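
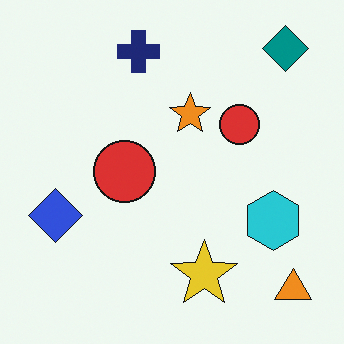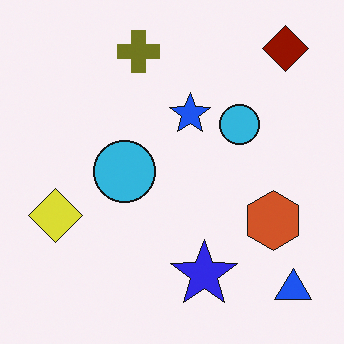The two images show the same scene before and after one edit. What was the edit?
It was hue-shifted by a large amount.

Every shape's color has rotated by the same amount around the hue wheel — a uniform hue shift.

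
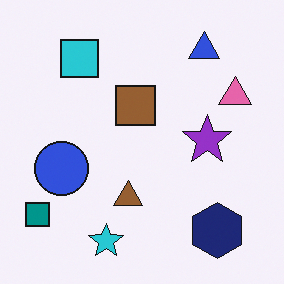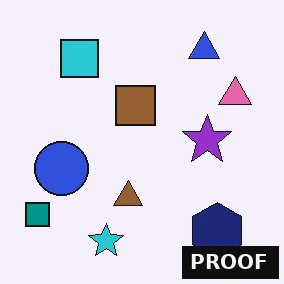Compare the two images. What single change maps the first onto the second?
Watermarked with the text "PROOF" in the lower-right corner.

A dark label reading "PROOF" appears in the lower-right corner.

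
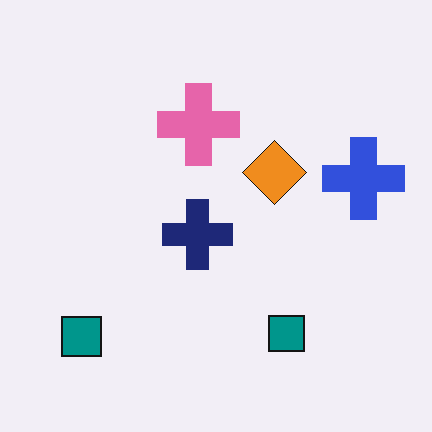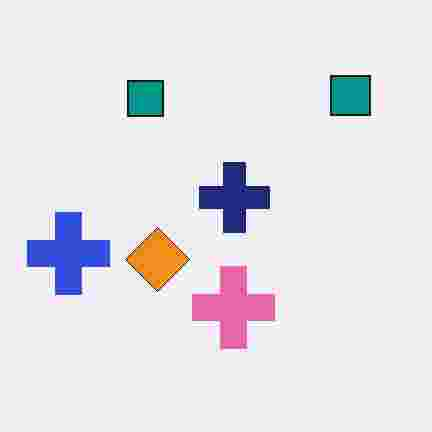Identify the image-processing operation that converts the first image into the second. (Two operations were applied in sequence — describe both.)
The transformation is: rotated 180°, then degraded with heavy JPEG compression.

The blue cross sits in the right of the first image and the left of the second — consistent with a whole-image 180° rotation. Blocky 8×8 compression artifacts appear around shape edges and the flat background shows ringing — characteristic JPEG degradation.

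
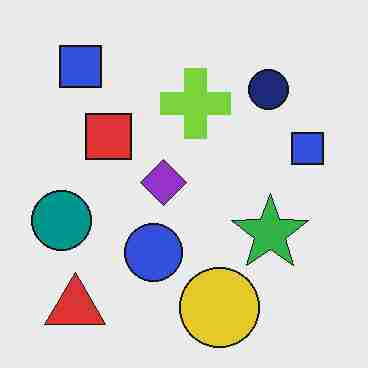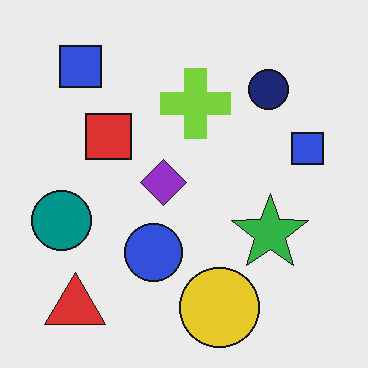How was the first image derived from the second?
The first image is the second heavily JPEG-compressed with obvious blocking artifacts.

Blocky 8×8 compression artifacts appear around shape edges and the flat background shows ringing — characteristic JPEG degradation.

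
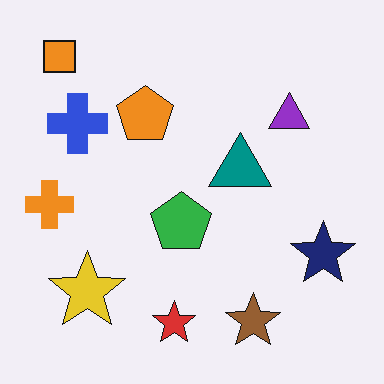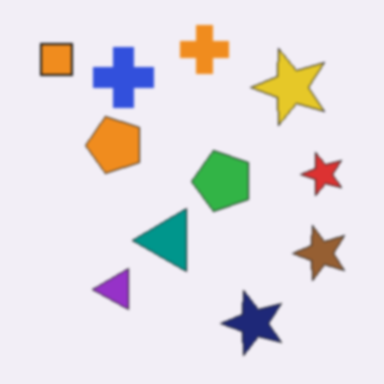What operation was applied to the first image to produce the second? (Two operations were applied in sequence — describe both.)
The second image is the first transposed (reflected across the top-left ↔ bottom-right diagonal), then given a subtle gaussian blur.

Shapes have swapped their row and column positions — what was in the top-right is now in the bottom-left — a diagonal reflection. Shape edges and outlines are uniformly softened across the whole image.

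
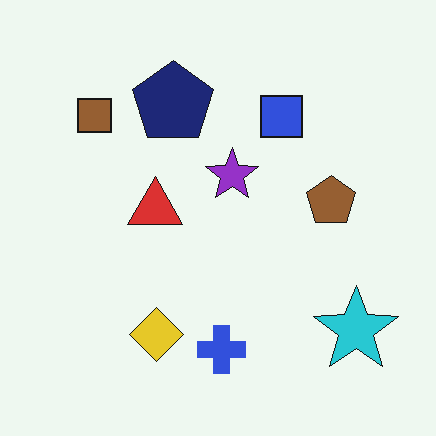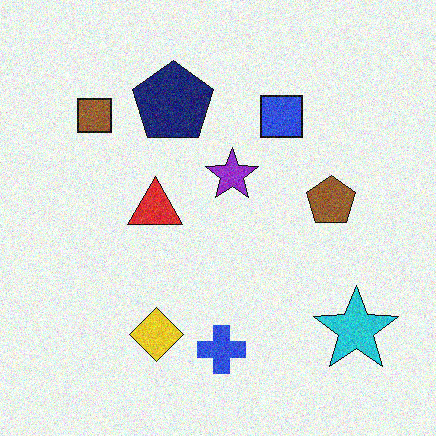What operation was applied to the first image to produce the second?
The second image is the first degraded with moderate additive noise.

Random speckle covers the whole image, including the flat background.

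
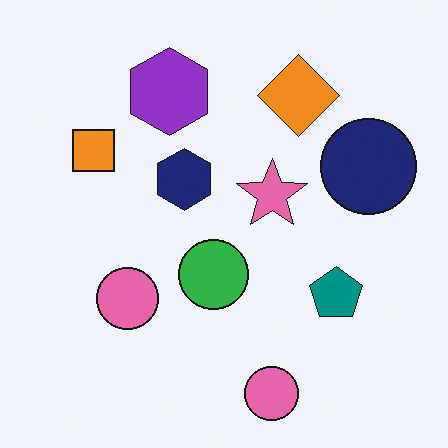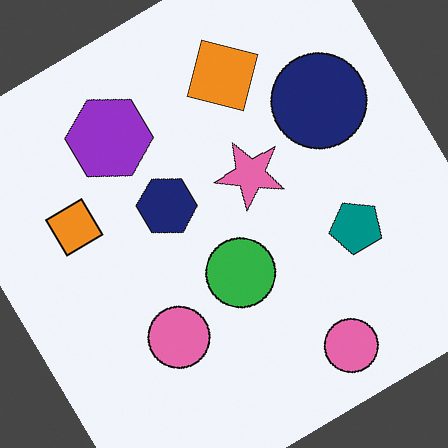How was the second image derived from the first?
Rotated counter-clockwise by a large amount — several tens of degrees.

Every shape is tilted by the same angle and the image corners show triangular fill wedges — a whole-image rotation by a non-right angle.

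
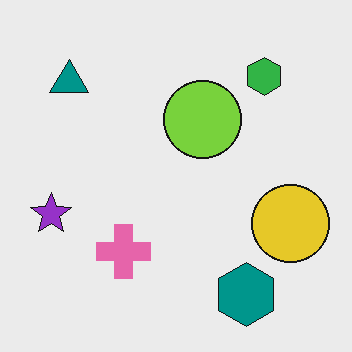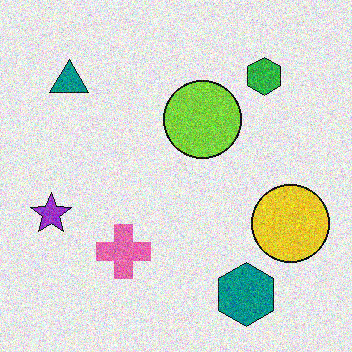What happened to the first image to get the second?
The transformation is: degraded with visible gaussian noise.

Random speckle covers the whole image, including the flat background.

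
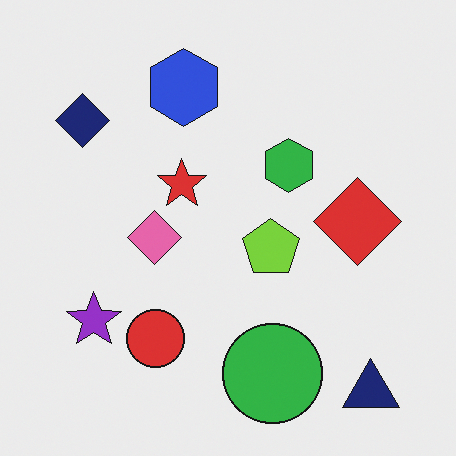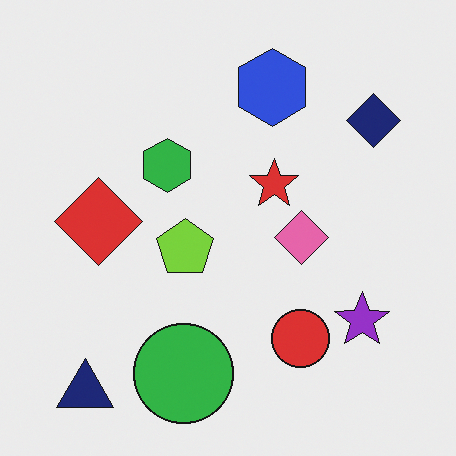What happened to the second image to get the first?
The image was flipped horizontally (left ↔ right).

The navy diamond is in the top-right of the second image and the top-left of the first — shapes on opposite sides of the vertical midline have swapped in a mirror flip.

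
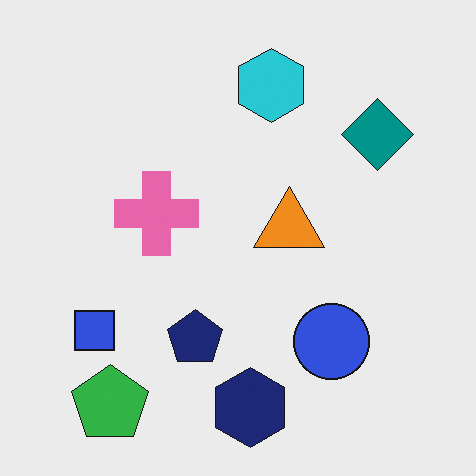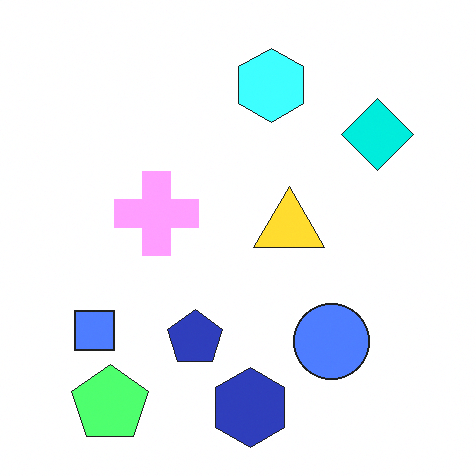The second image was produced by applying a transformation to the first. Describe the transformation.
This is the original image noticeably brightened.

Every pixel — background and shapes alike — is uniformly brightened.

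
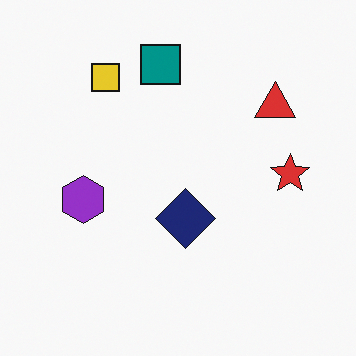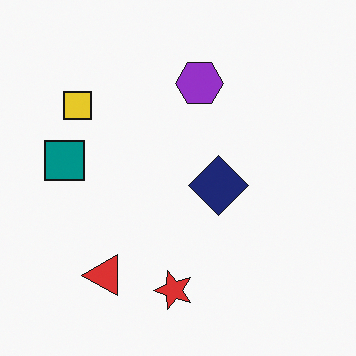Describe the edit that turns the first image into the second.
This is the original image transposed (reflected across the top-left ↔ bottom-right diagonal).

Shapes have swapped their row and column positions — what was in the top-right is now in the bottom-left — a diagonal reflection.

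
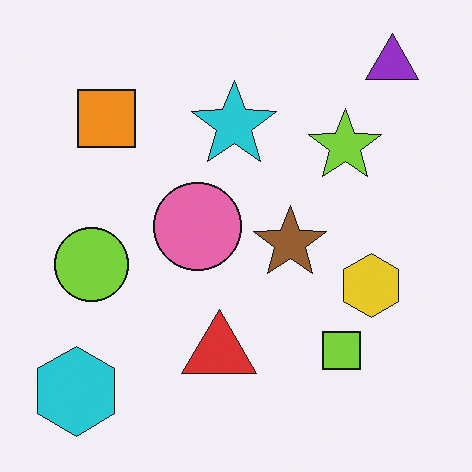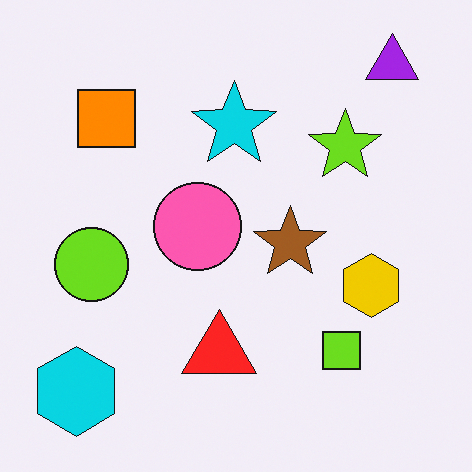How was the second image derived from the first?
The transformation is: slightly oversaturated.

All colors are more vivid — a global saturation change.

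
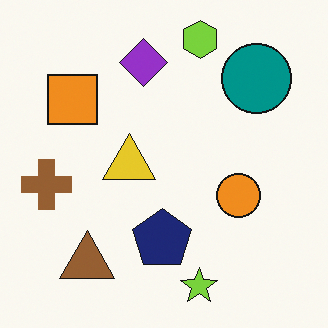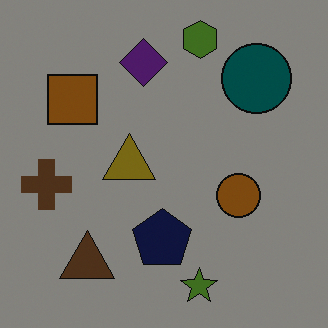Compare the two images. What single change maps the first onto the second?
The transformation is: substantially darkened.

Every pixel — background and shapes alike — is uniformly darkened.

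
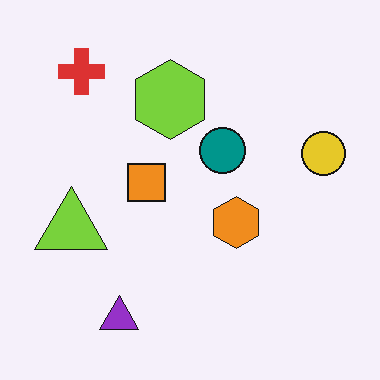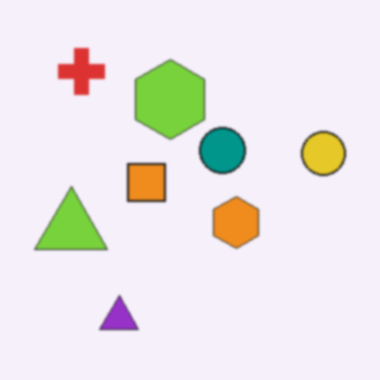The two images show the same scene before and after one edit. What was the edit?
The second image is the first slightly softened.

Shape edges and outlines are uniformly softened across the whole image.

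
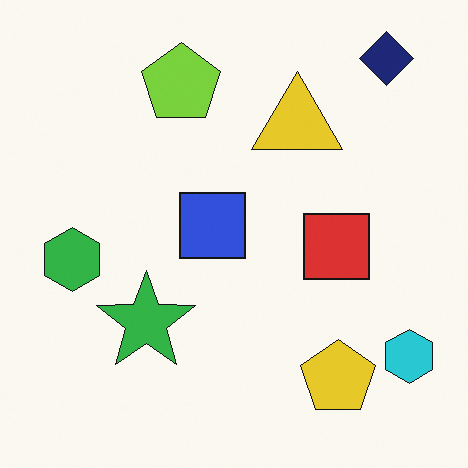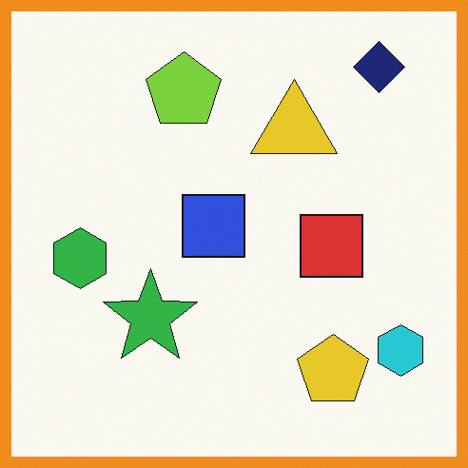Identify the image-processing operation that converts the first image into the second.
The image was framed with a orange border.

A solid orange frame runs around the edge of the second image, with the content slightly shrunk inside it.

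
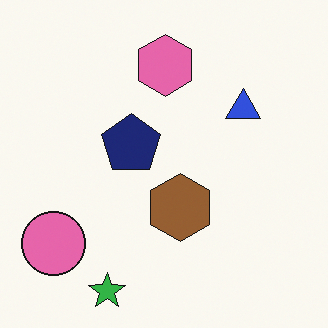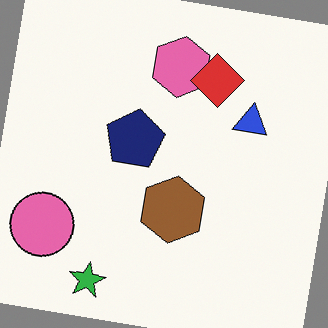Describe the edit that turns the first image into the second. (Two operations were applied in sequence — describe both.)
This is the original image rotated clockwise by a small amount, then overlaid with an additional red diamond.

Every shape is tilted by the same angle and the image corners show triangular fill wedges — a whole-image rotation by a non-right angle. A red diamond appears in the second image that is absent from the first.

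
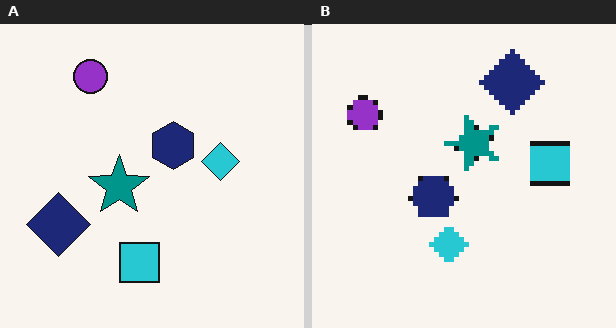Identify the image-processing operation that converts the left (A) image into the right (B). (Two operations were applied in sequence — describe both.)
It was lightly pixelated (a mild mosaic effect), then transposed (reflected across the top-left ↔ bottom-right diagonal).

Shapes are reduced to large square blocks; fine edges and outlines are lost — a downscale-then-upscale (mosaic) effect. Shapes have swapped their row and column positions — what was in the top-right is now in the bottom-left — a diagonal reflection.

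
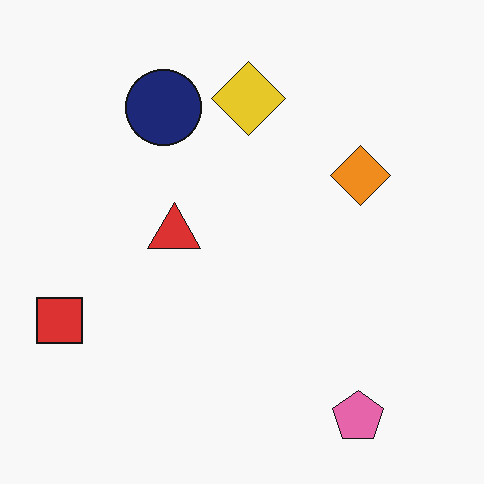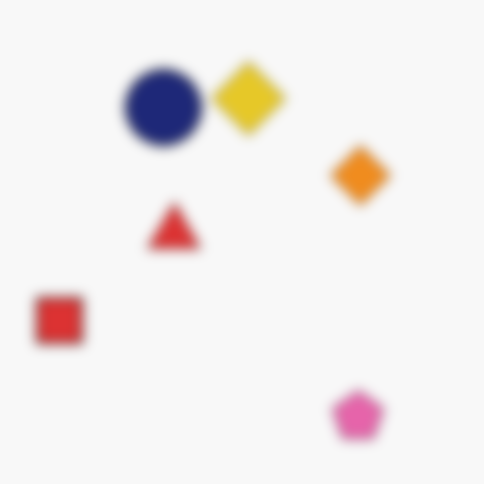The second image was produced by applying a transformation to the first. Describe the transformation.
The second image is the first heavily blurred.

Shape edges and outlines are uniformly softened across the whole image.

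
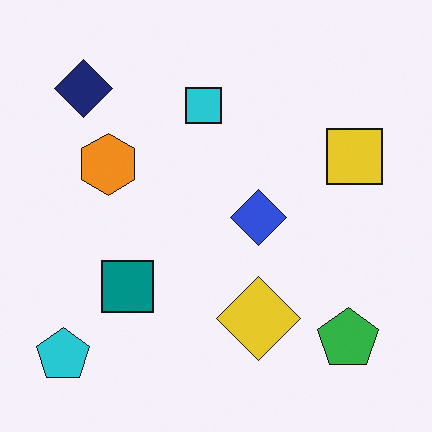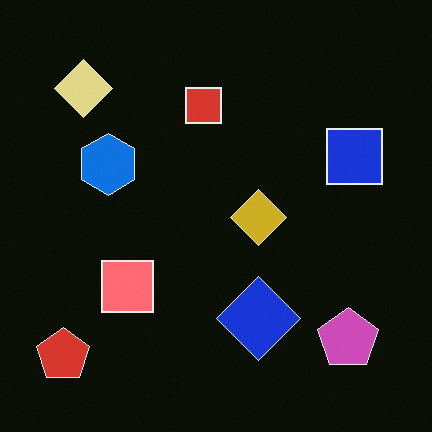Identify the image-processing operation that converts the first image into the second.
The second image is the first color-inverted (negative).

The light background has become dark and every shape's color is its complement — a photographic negative.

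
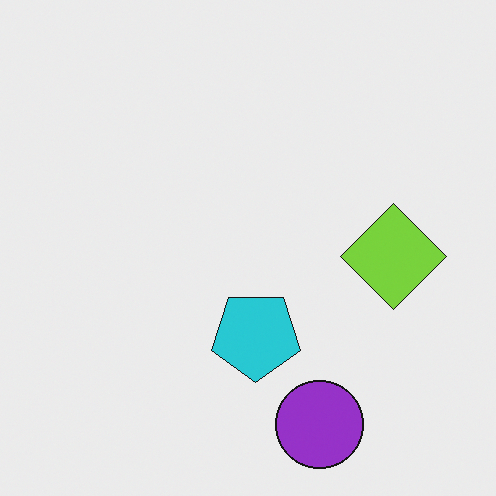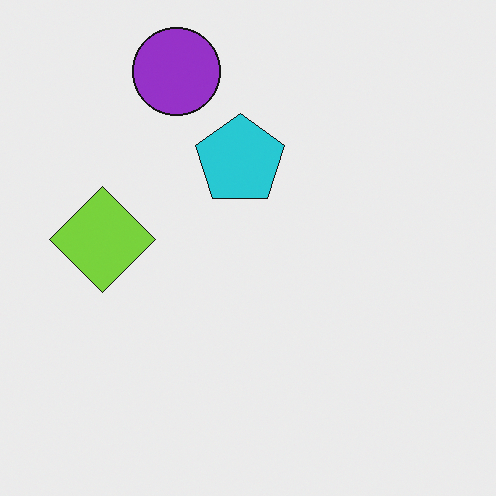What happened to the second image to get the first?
The image was rotated 180°.

The purple circle sits in the top of the second image and the bottom of the first — consistent with a whole-image 180° rotation.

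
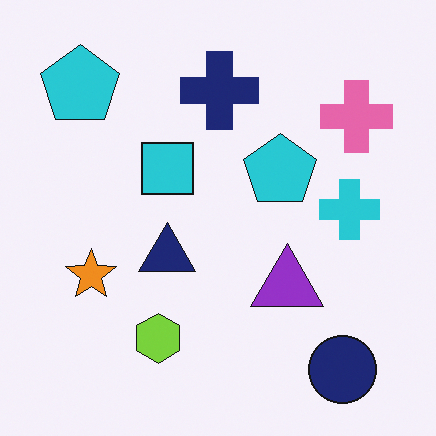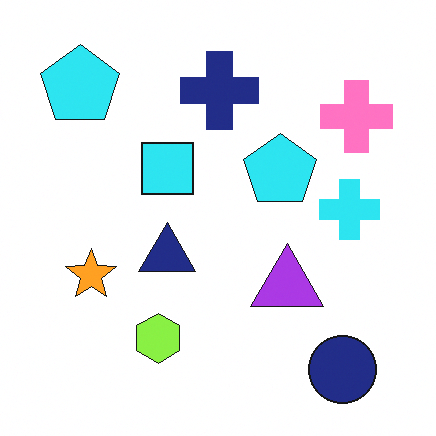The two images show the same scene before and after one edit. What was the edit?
The second image is the first brightened a little.

Every pixel — background and shapes alike — is uniformly brightened.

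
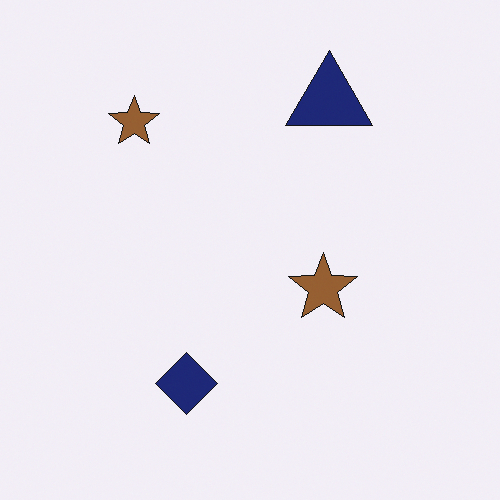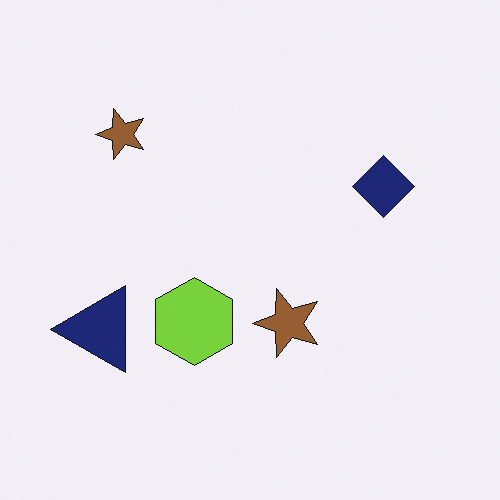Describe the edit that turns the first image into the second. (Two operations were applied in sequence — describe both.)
It was transposed (reflected across the top-left ↔ bottom-right diagonal), then overlaid with an additional lime hexagon.

Shapes have swapped their row and column positions — what was in the top-right is now in the bottom-left — a diagonal reflection. A lime hexagon appears in the second image that is absent from the first.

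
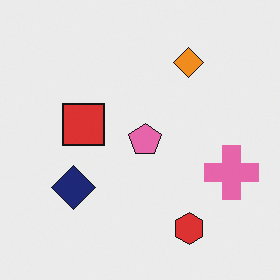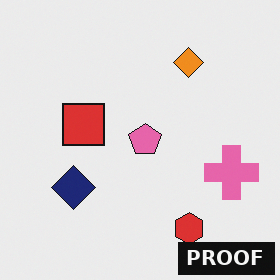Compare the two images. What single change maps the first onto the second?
The transformation is: watermarked with the text "PROOF" in the lower-right corner.

A dark label reading "PROOF" appears in the lower-right corner.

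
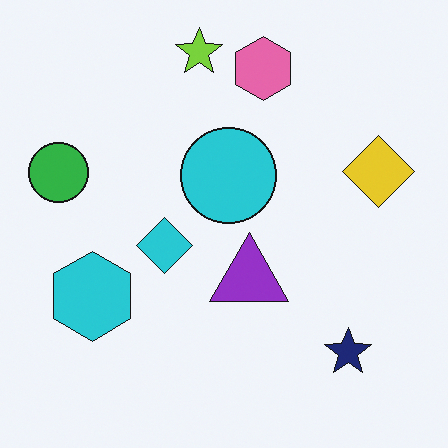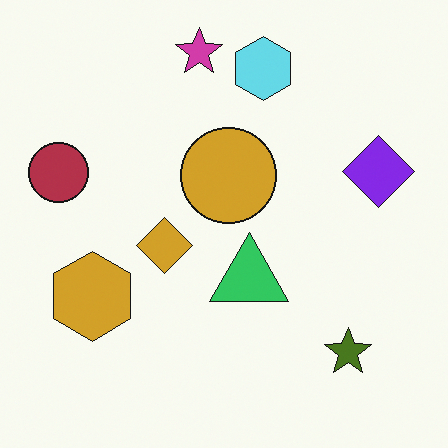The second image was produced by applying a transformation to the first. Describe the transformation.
The image was hue-shifted through roughly half the color wheel.

Every shape's color has rotated by the same amount around the hue wheel — a uniform hue shift.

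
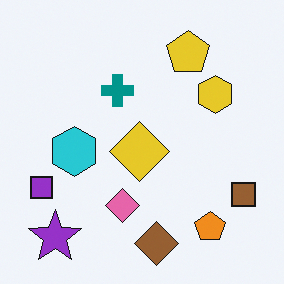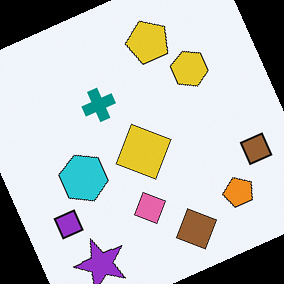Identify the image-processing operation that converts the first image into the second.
The image was rotated counter-clockwise by a moderate amount.

Every shape is tilted by the same angle and the image corners show triangular fill wedges — a whole-image rotation by a non-right angle.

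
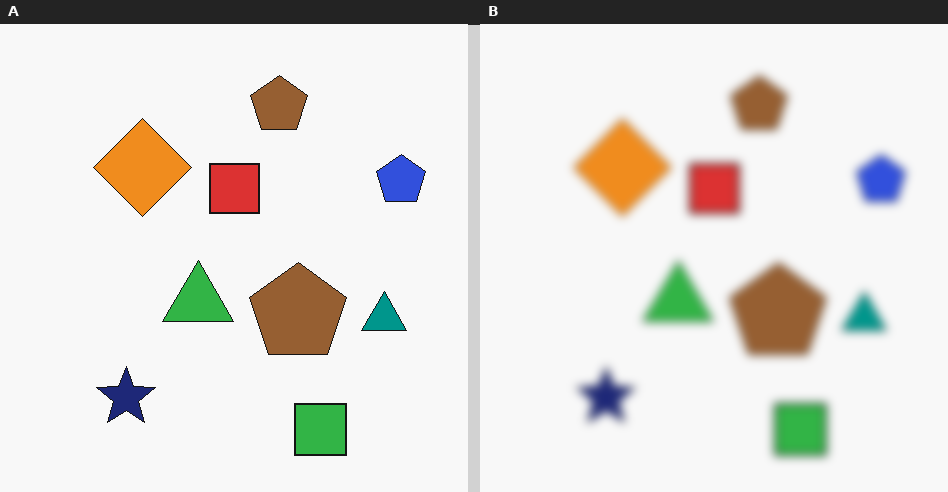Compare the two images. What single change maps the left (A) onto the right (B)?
The right (B) image is the left (A) noticeably gaussian-blurred.

Shape edges and outlines are uniformly softened across the whole image.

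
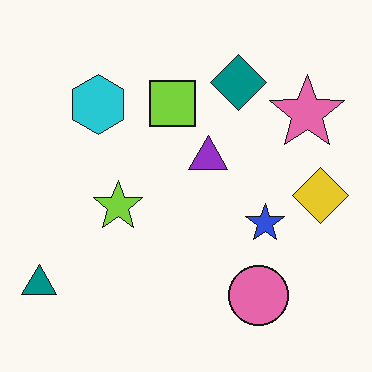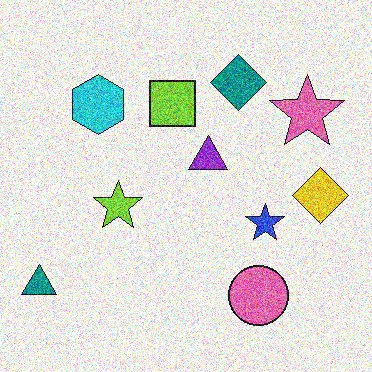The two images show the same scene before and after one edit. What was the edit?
This is the original image degraded with heavy additive noise.

Random speckle covers the whole image, including the flat background.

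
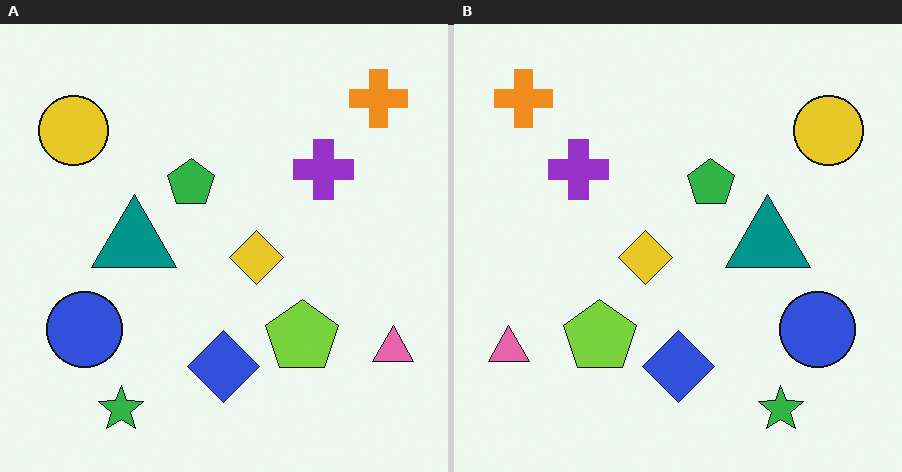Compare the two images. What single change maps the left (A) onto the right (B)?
Flipped horizontally (left ↔ right).

The pink triangle is in the bottom-right of the left (A) image and the bottom-left of the right (B) — shapes on opposite sides of the vertical midline have swapped in a mirror flip.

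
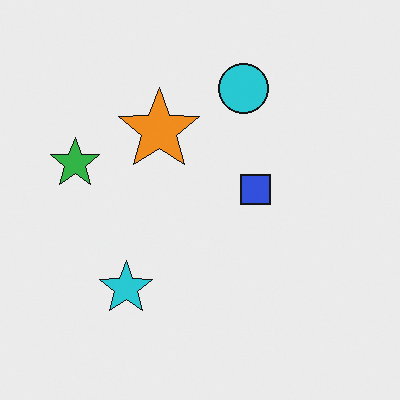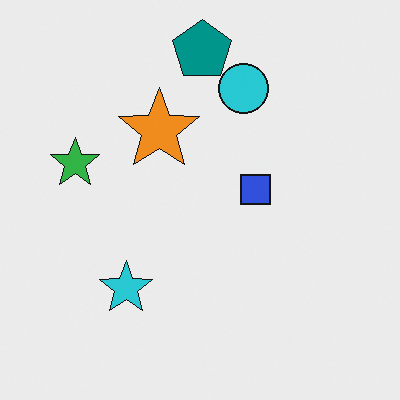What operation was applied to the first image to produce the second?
Overlaid with an additional teal pentagon.

A teal pentagon appears in the second image that is absent from the first.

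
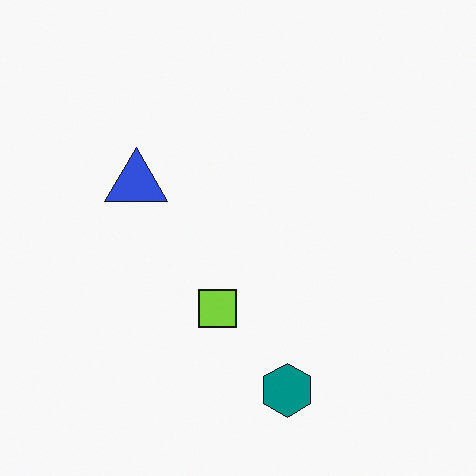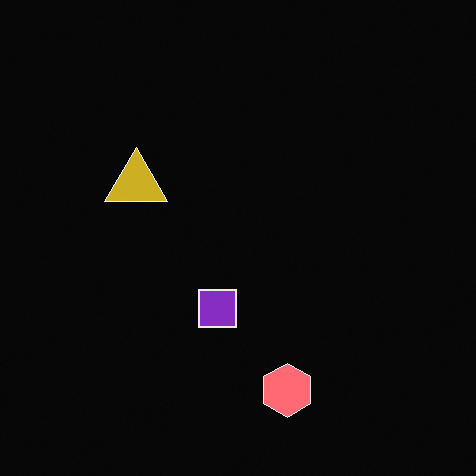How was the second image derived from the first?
The image was color-inverted (negative).

The light background has become dark and every shape's color is its complement — a photographic negative.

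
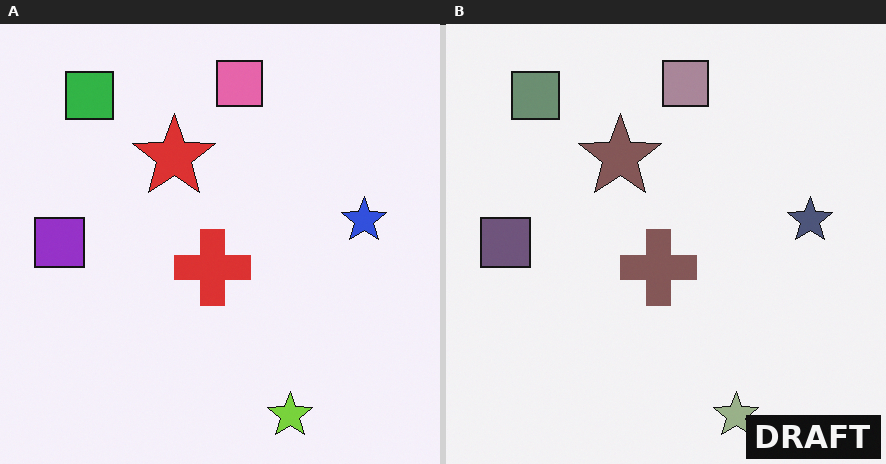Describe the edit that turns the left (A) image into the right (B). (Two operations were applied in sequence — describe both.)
The right (B) image is the left (A) made much more muted (saturation change), then watermarked with the text "DRAFT" in the lower-right corner.

All colors are more muted and greyish — a global saturation change. A dark label reading "DRAFT" appears in the lower-right corner.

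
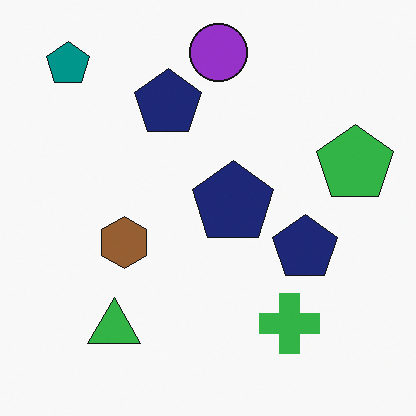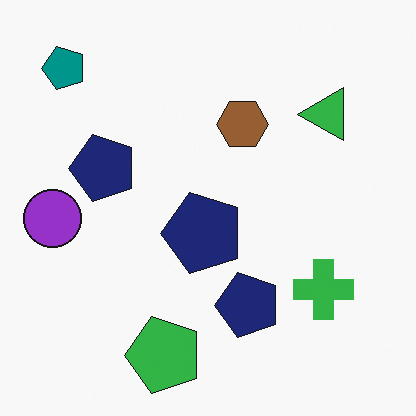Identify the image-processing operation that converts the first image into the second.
The image was transposed (reflected across the top-left ↔ bottom-right diagonal).

Shapes have swapped their row and column positions — what was in the top-right is now in the bottom-left — a diagonal reflection.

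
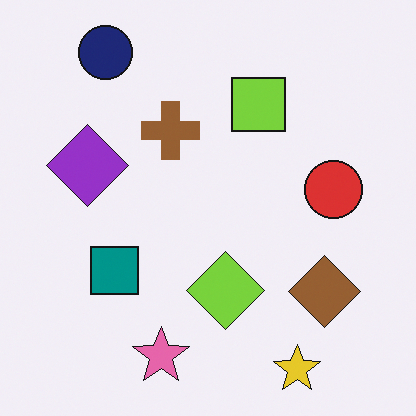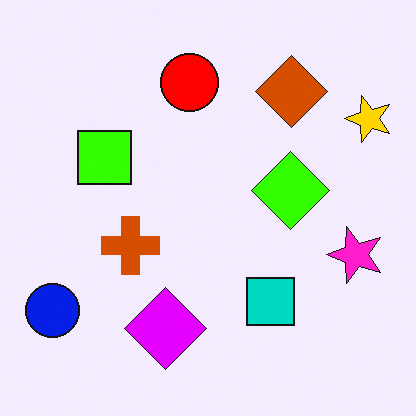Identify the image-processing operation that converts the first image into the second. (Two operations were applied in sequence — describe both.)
This is the original image rotated 90° counter-clockwise, then made much more vivid (saturation change).

The navy circle sits in the top-left of the first image and the bottom-left of the second — consistent with a whole-image 90° counter-clockwise rotation. All colors are more vivid — a global saturation change.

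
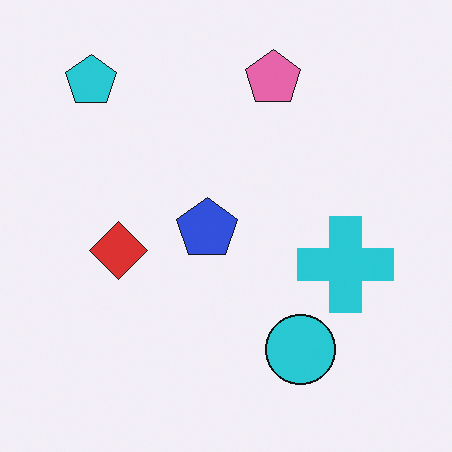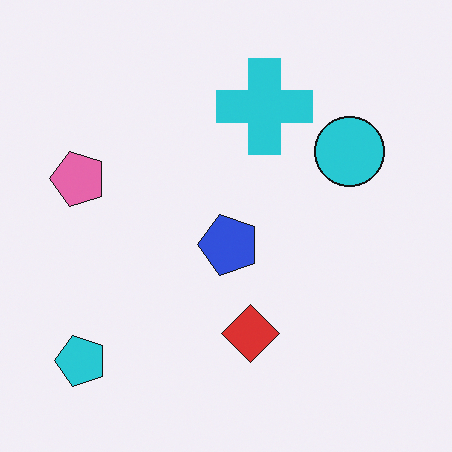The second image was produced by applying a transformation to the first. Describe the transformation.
The image was rotated 90° counter-clockwise.

The cyan pentagon sits in the top-left of the first image and the bottom-left of the second — consistent with a whole-image 90° counter-clockwise rotation.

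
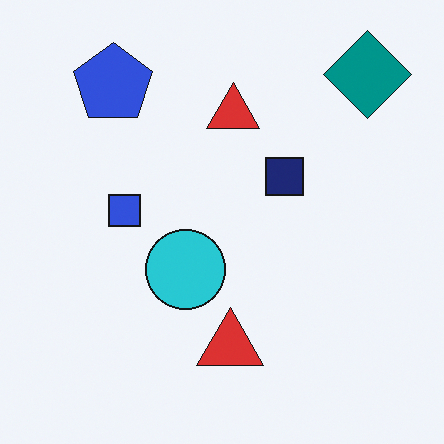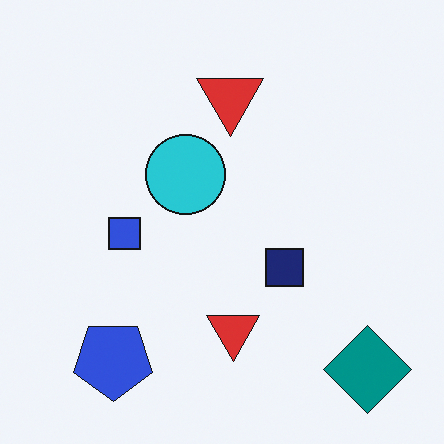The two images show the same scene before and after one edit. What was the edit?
This is the original image flipped vertically (top ↔ bottom).

The teal diamond is in the top-right of the first image and the bottom-right of the second — shapes on opposite sides of the horizontal midline have swapped in a mirror flip.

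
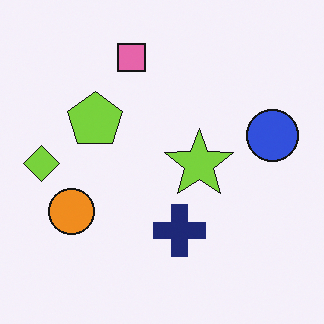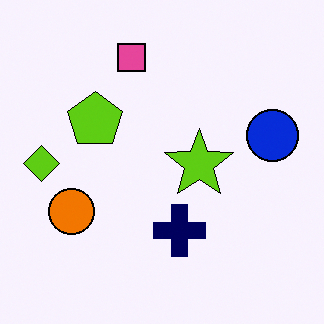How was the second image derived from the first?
It was given slightly increased contrast.

Tones are pushed away from mid-grey across the whole image — a global contrast change.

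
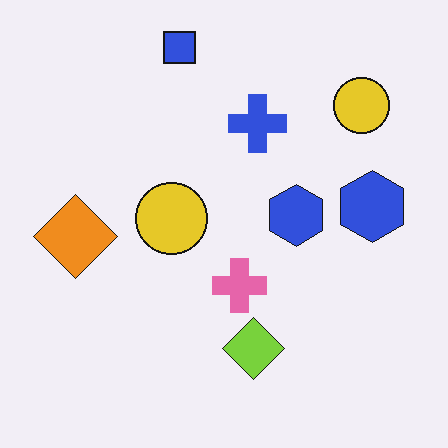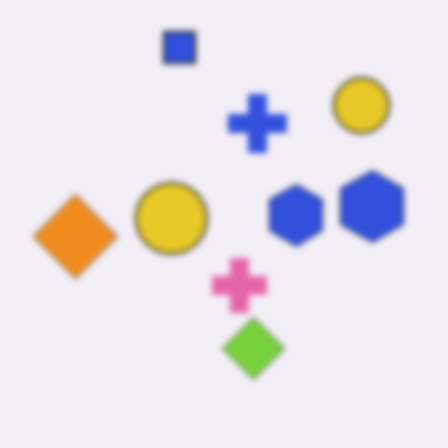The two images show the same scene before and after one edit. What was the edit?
The transformation is: moderately blurred.

Shape edges and outlines are uniformly softened across the whole image.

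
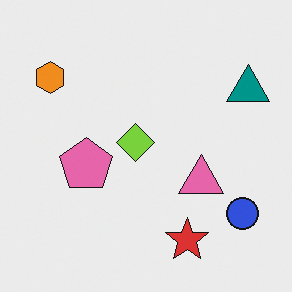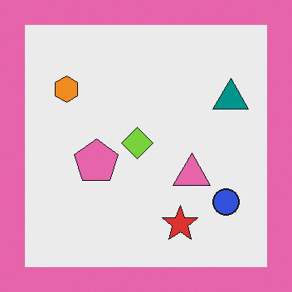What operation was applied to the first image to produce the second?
It was framed with a pink border.

A solid pink frame runs around the edge of the second image, with the content slightly shrunk inside it.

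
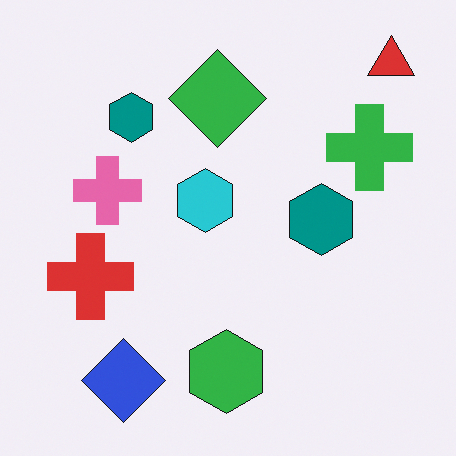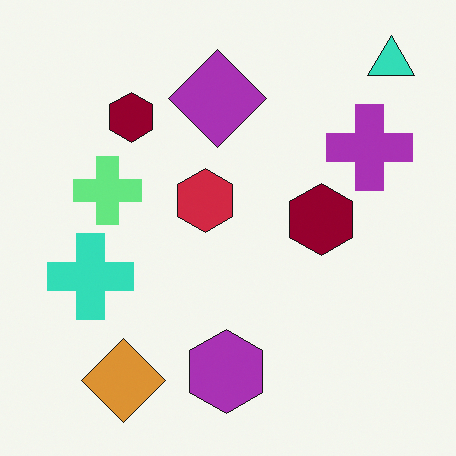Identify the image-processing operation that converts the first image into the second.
It was hue-shifted by a large amount.

Every shape's color has rotated by the same amount around the hue wheel — a uniform hue shift.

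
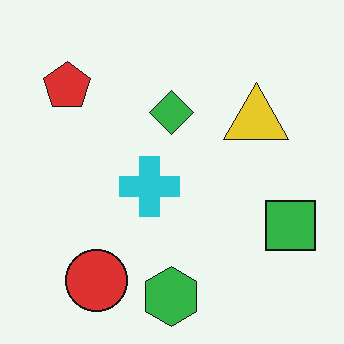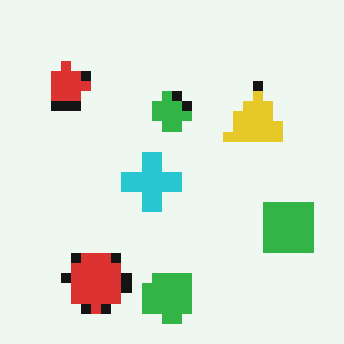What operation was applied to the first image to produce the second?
It was heavily pixelated into large blocks.

Shapes are reduced to large square blocks; fine edges and outlines are lost — a downscale-then-upscale (mosaic) effect.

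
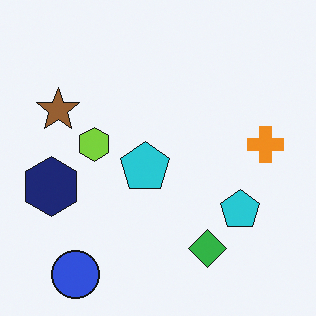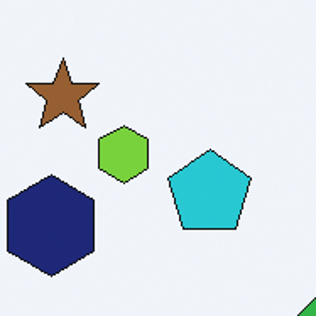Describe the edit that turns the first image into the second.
The transformation is: cropped to a noticeably smaller region and rescaled.

The visible shapes are larger and the field of view is narrower; shapes near the original edges may be partly or wholly outside the frame — a crop-and-rescale.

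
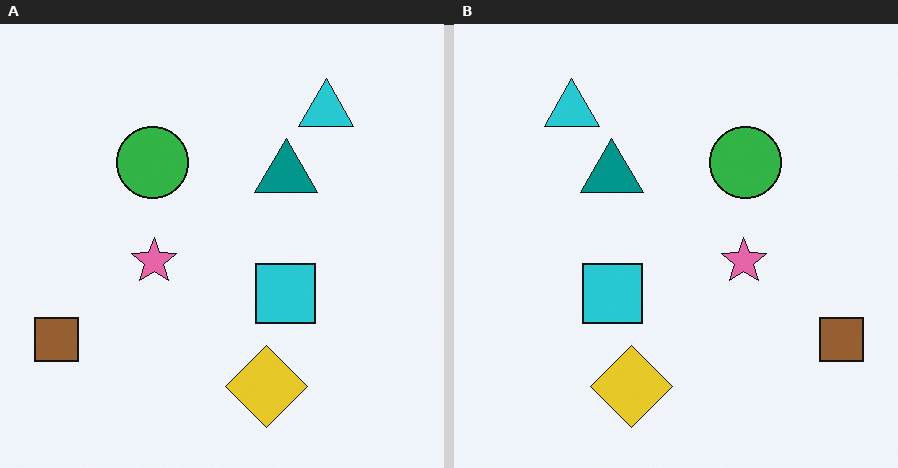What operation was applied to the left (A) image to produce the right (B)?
The image was flipped horizontally (left ↔ right).

The brown square is in the bottom-left of the left (A) image and the bottom-right of the right (B) — shapes on opposite sides of the vertical midline have swapped in a mirror flip.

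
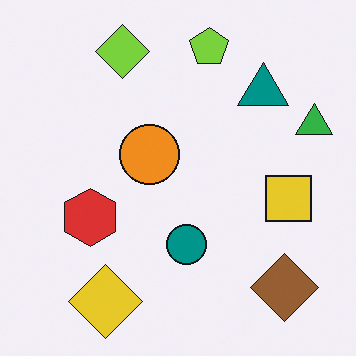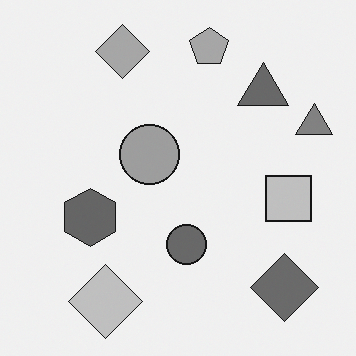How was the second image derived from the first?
This is the original image converted to grayscale.

All color is removed — every shape is now a shade of grey.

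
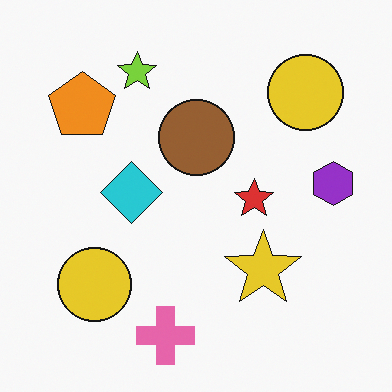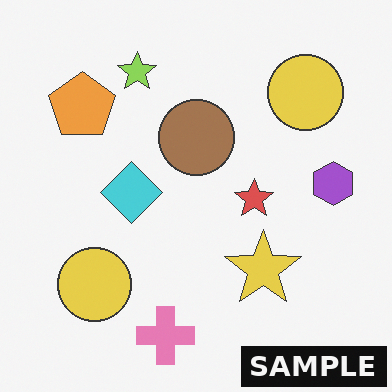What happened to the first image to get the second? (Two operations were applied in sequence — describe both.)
This is the original image given slightly reduced contrast, then watermarked with the text "SAMPLE" in the lower-right corner.

Tones are pushed toward mid-grey across the whole image — a global contrast change. A dark label reading "SAMPLE" appears in the lower-right corner.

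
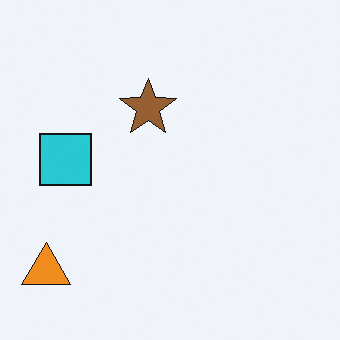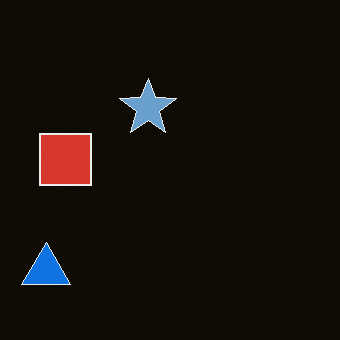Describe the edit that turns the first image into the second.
The transformation is: color-inverted (negative).

The light background has become dark and every shape's color is its complement — a photographic negative.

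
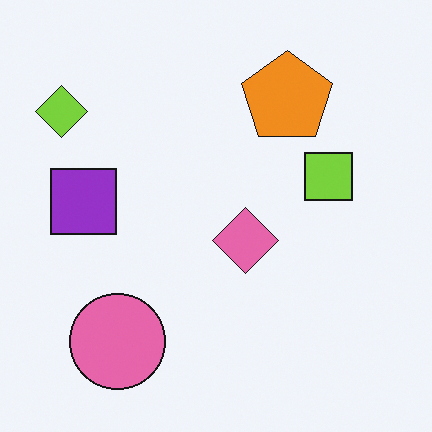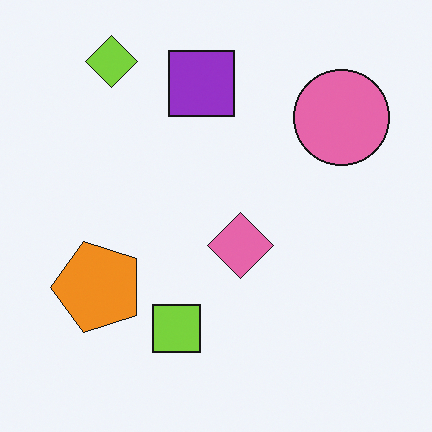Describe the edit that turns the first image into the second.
The image was transposed (reflected across the top-left ↔ bottom-right diagonal).

Shapes have swapped their row and column positions — what was in the top-right is now in the bottom-left — a diagonal reflection.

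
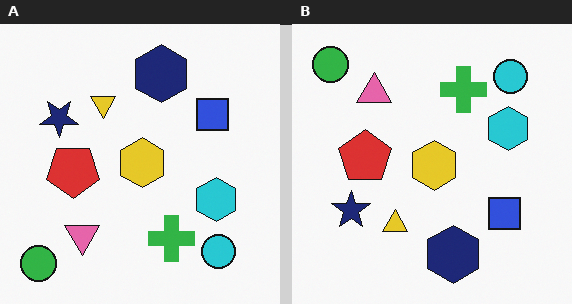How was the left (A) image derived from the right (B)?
It was flipped vertically (top ↔ bottom).

The green circle is in the top-left of the right (B) image and the bottom-left of the left (A) — shapes on opposite sides of the horizontal midline have swapped in a mirror flip.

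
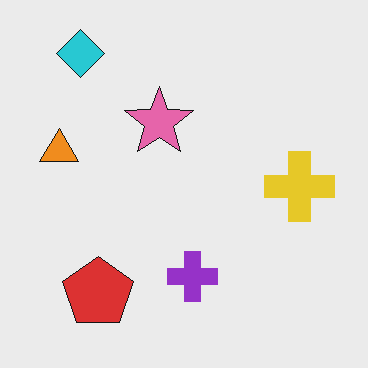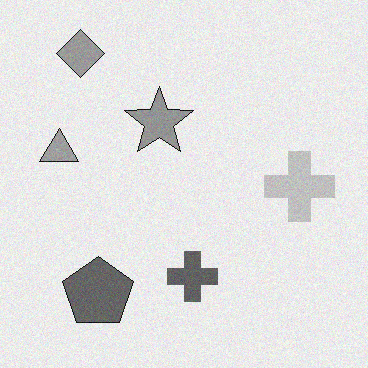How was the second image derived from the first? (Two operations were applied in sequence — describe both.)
The image was converted to grayscale, then degraded with subtle gaussian noise.

All color is removed — every shape is now a shade of grey. Random speckle covers the whole image, including the flat background.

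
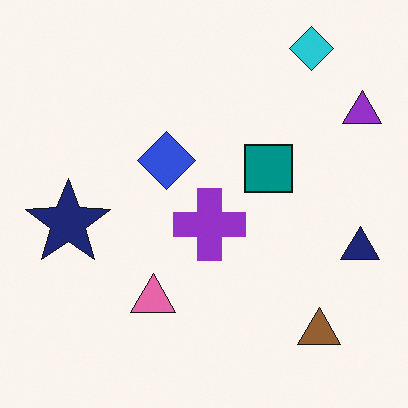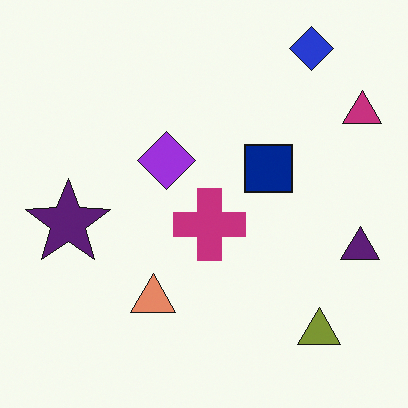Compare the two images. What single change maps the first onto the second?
The second image is the first hue-shifted slightly.

Every shape's color has rotated by the same amount around the hue wheel — a uniform hue shift.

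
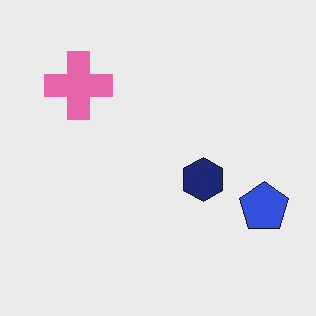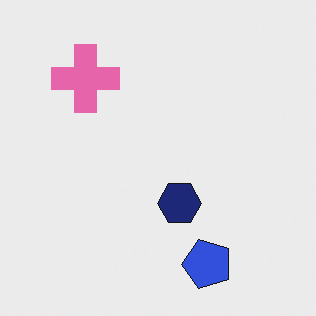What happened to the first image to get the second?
The transformation is: transposed (reflected across the top-left ↔ bottom-right diagonal).

Shapes have swapped their row and column positions — what was in the top-right is now in the bottom-left — a diagonal reflection.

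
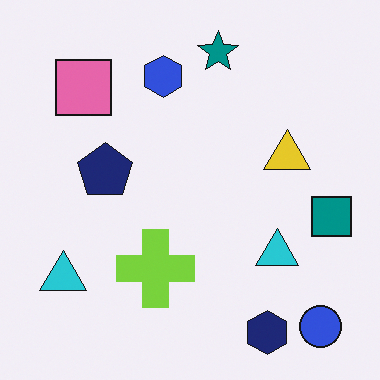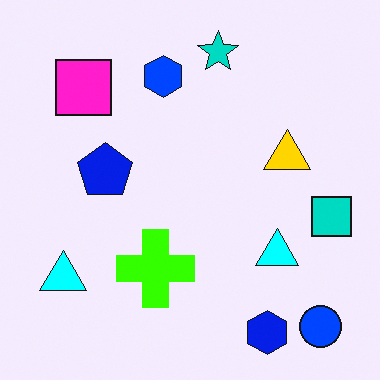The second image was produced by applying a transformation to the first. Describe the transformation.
Made much more vivid (saturation change).

All colors are more vivid — a global saturation change.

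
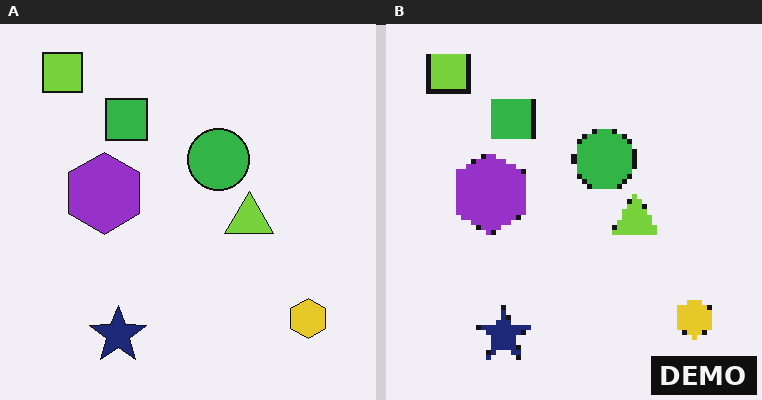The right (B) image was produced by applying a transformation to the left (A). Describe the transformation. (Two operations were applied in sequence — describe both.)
This is the original image mildly pixelated, then watermarked with the text "DEMO" in the lower-right corner.

Shapes are reduced to large square blocks; fine edges and outlines are lost — a downscale-then-upscale (mosaic) effect. A dark label reading "DEMO" appears in the lower-right corner.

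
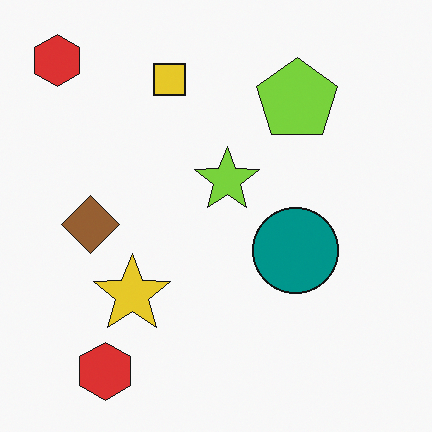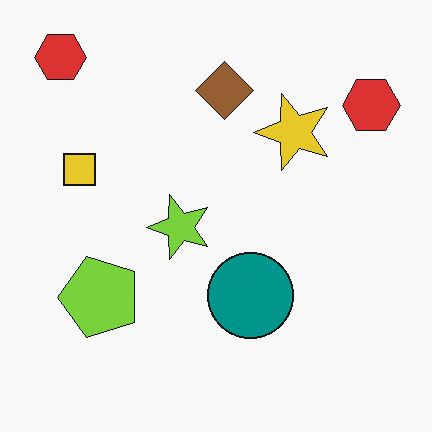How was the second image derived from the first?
The transformation is: transposed (reflected across the top-left ↔ bottom-right diagonal).

Shapes have swapped their row and column positions — what was in the top-right is now in the bottom-left — a diagonal reflection.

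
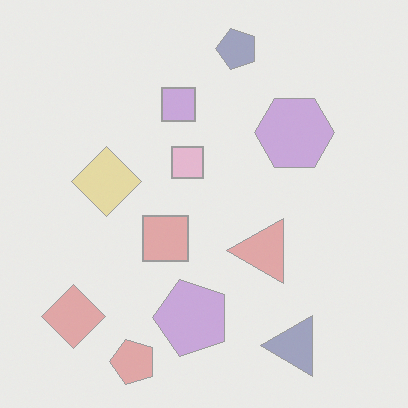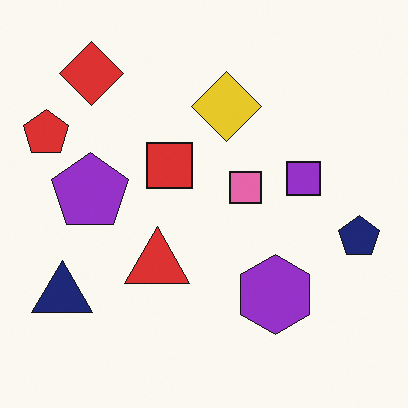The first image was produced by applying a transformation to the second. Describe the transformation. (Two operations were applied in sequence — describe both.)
The first image is the second given much lower contrast, then rotated 90° counter-clockwise.

Tones are pushed toward mid-grey across the whole image — a global contrast change. The red pentagon sits in the top-left of the second image and the bottom-left of the first — consistent with a whole-image 90° counter-clockwise rotation.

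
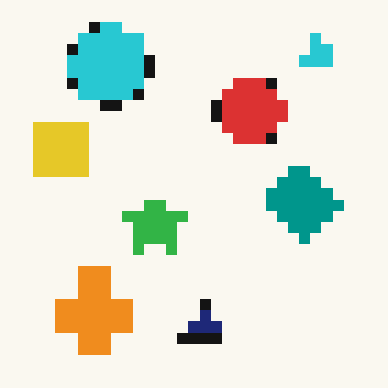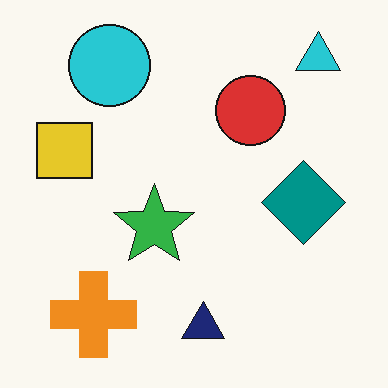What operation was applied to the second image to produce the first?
The first image is the second heavily pixelated into large blocks.

Shapes are reduced to large square blocks; fine edges and outlines are lost — a downscale-then-upscale (mosaic) effect.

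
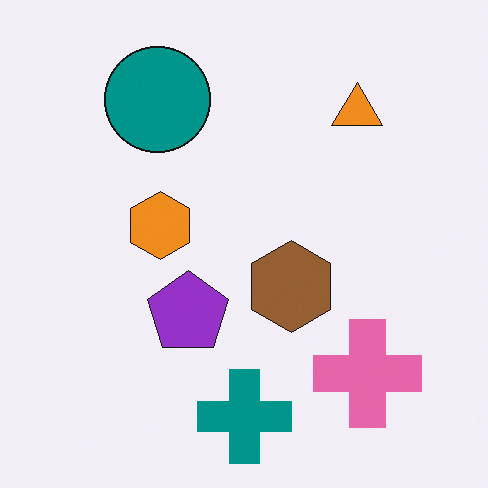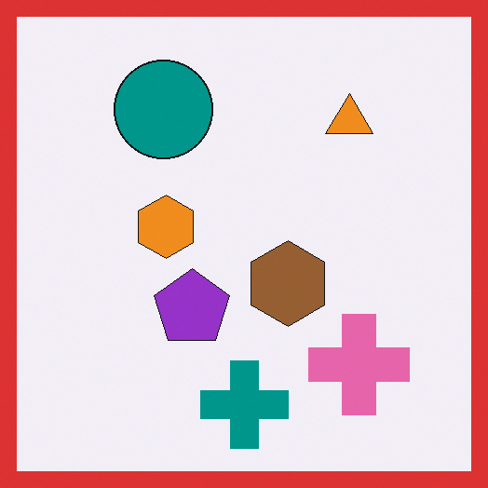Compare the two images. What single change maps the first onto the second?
The transformation is: framed with a red border.

A solid red frame runs around the edge of the second image, with the content slightly shrunk inside it.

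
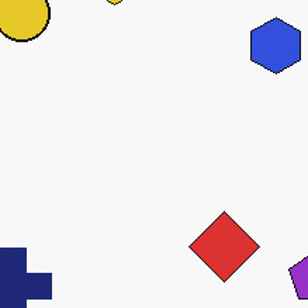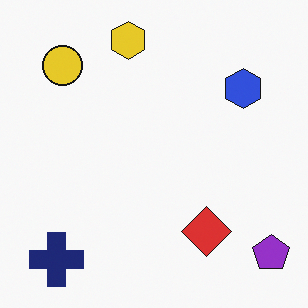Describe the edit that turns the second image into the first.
Cropped slightly and scaled back up.

The visible shapes are larger and the field of view is narrower; shapes near the original edges may be partly or wholly outside the frame — a crop-and-rescale.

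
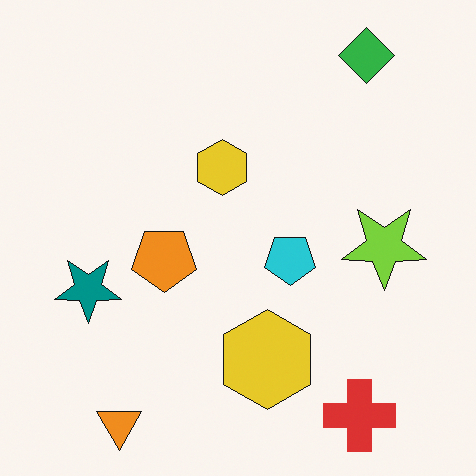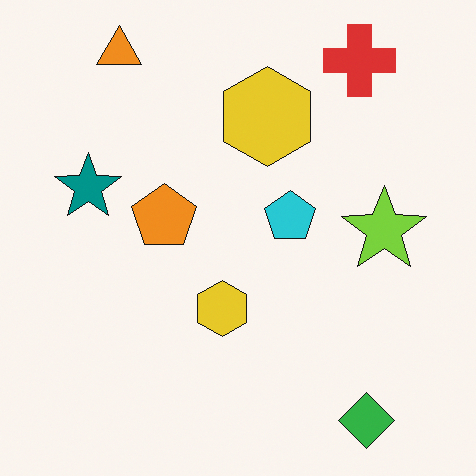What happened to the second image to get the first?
It was flipped vertically (top ↔ bottom).

The orange triangle is in the top-left of the second image and the bottom-left of the first — shapes on opposite sides of the horizontal midline have swapped in a mirror flip.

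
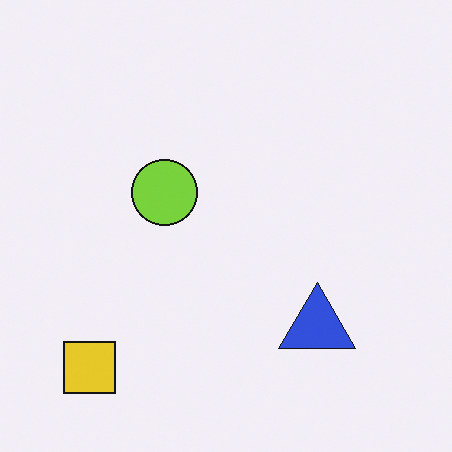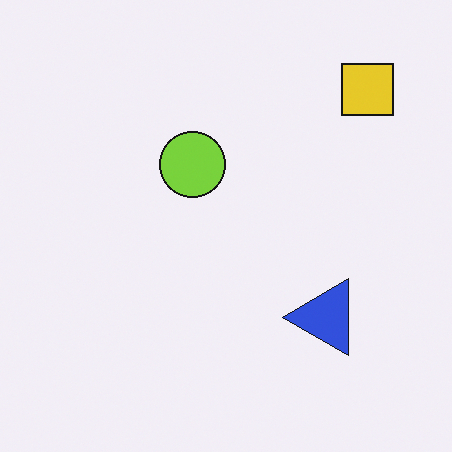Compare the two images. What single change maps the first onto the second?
The second image is the first transposed (reflected across the top-left ↔ bottom-right diagonal).

Shapes have swapped their row and column positions — what was in the top-right is now in the bottom-left — a diagonal reflection.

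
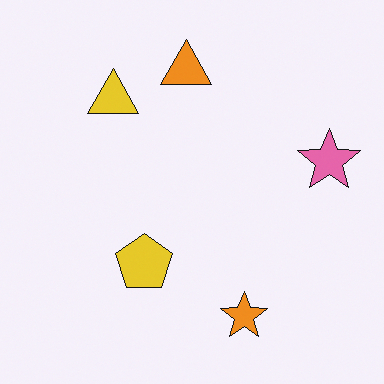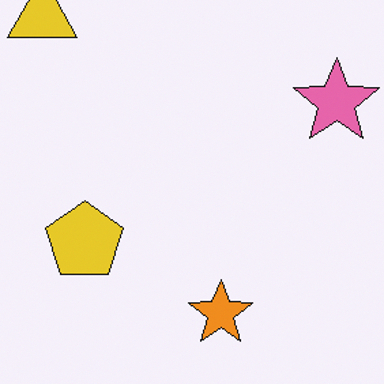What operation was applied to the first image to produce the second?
It was cropped slightly and scaled back up.

The visible shapes are larger and the field of view is narrower; shapes near the original edges may be partly or wholly outside the frame — a crop-and-rescale.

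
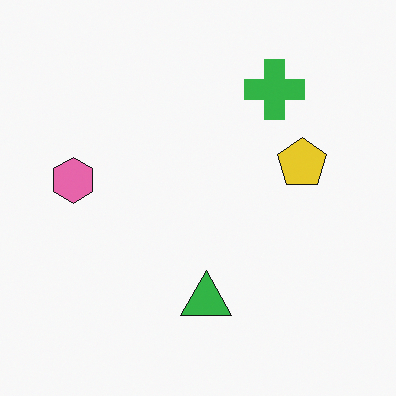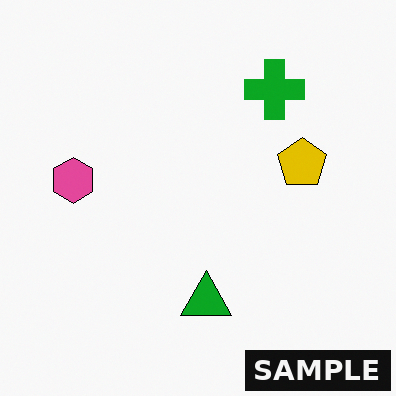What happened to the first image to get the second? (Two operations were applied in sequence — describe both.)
It was given slightly increased contrast, then watermarked with the text "SAMPLE" in the lower-right corner.

Tones are pushed away from mid-grey across the whole image — a global contrast change. A dark label reading "SAMPLE" appears in the lower-right corner.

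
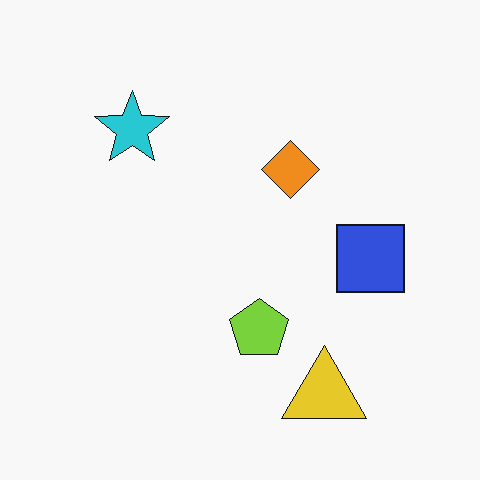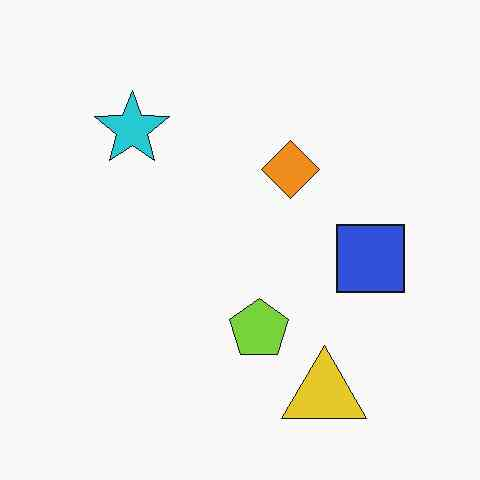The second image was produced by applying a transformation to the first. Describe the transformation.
The transformation is: JPEG-compressed with visible artifacts.

Blocky 8×8 compression artifacts appear around shape edges and the flat background shows ringing — characteristic JPEG degradation.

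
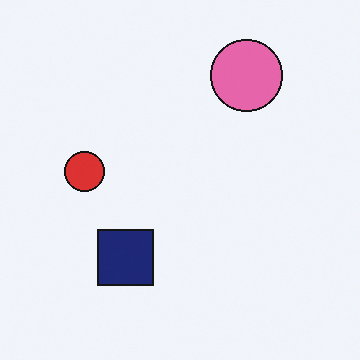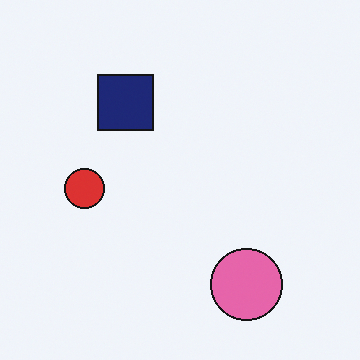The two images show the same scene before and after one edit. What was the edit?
Flipped vertically (top ↔ bottom).

The pink circle is in the top-right of the first image and the bottom-right of the second — shapes on opposite sides of the horizontal midline have swapped in a mirror flip.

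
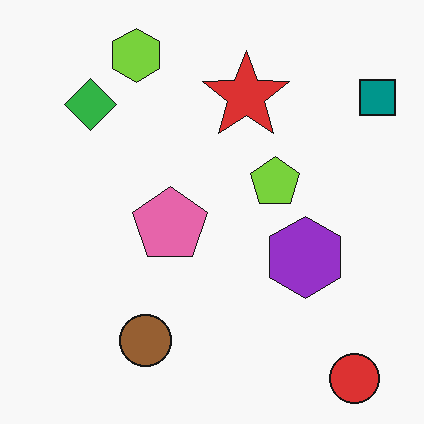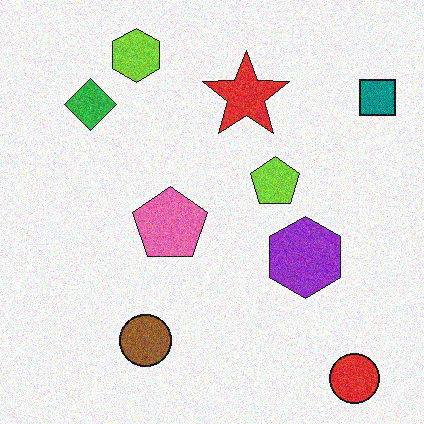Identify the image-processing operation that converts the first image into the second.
Degraded with moderate additive noise.

Random speckle covers the whole image, including the flat background.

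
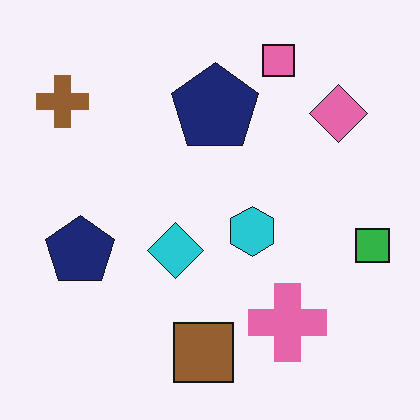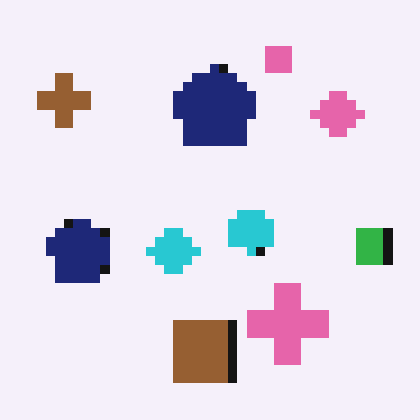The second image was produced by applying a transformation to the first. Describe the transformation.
This is the original image heavily pixelated into large blocks.

Shapes are reduced to large square blocks; fine edges and outlines are lost — a downscale-then-upscale (mosaic) effect.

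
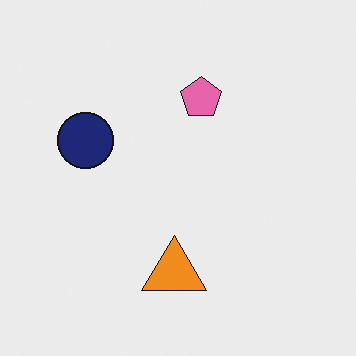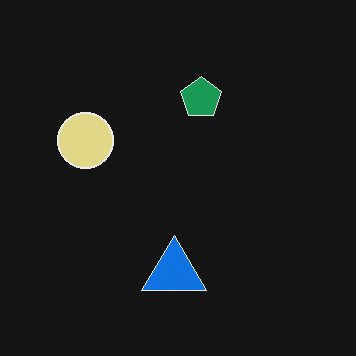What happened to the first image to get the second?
Color-inverted (negative).

The light background has become dark and every shape's color is its complement — a photographic negative.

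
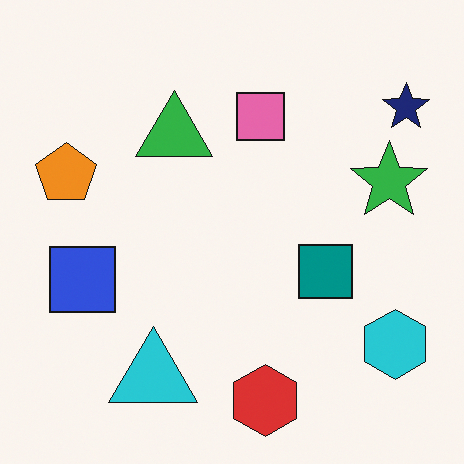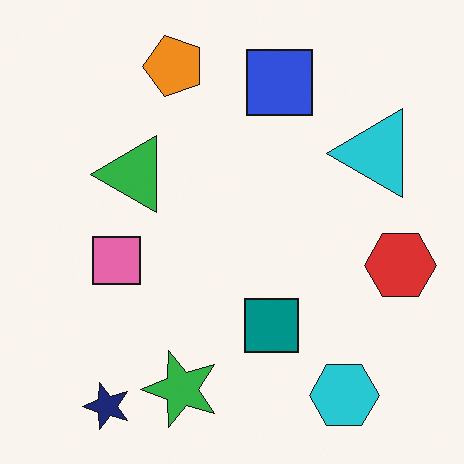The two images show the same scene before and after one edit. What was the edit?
The second image is the first transposed (reflected across the top-left ↔ bottom-right diagonal).

Shapes have swapped their row and column positions — what was in the top-right is now in the bottom-left — a diagonal reflection.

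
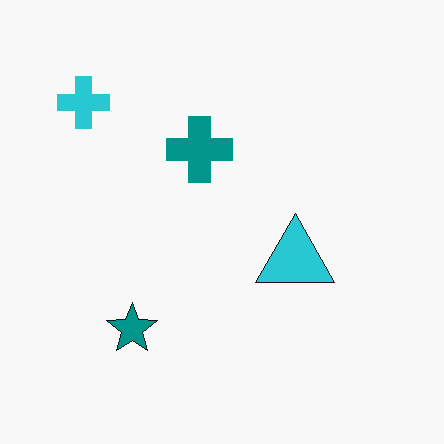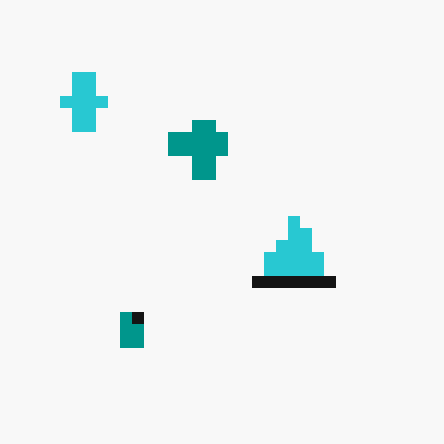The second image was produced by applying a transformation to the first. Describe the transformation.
The second image is the first coarsely pixelated.

Shapes are reduced to large square blocks; fine edges and outlines are lost — a downscale-then-upscale (mosaic) effect.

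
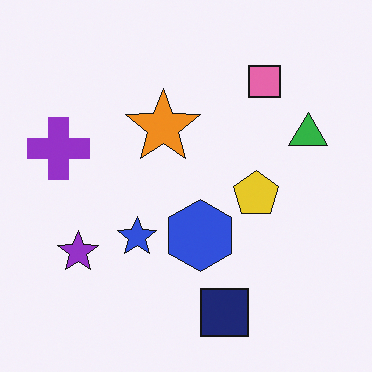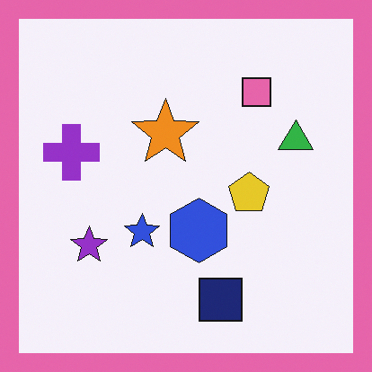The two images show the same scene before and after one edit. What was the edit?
Framed with a pink border.

A solid pink frame runs around the edge of the second image, with the content slightly shrunk inside it.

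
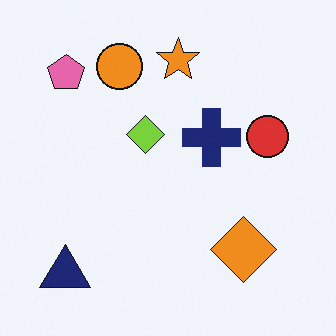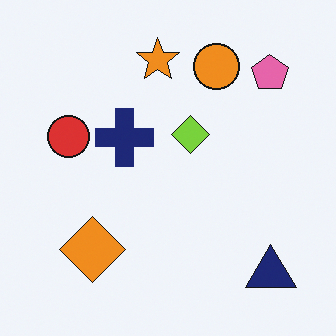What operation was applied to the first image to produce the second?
The second image is the first flipped horizontally (left ↔ right).

The navy triangle is in the bottom-left of the first image and the bottom-right of the second — shapes on opposite sides of the vertical midline have swapped in a mirror flip.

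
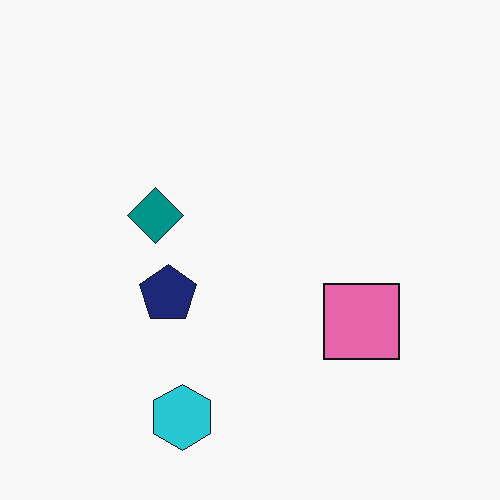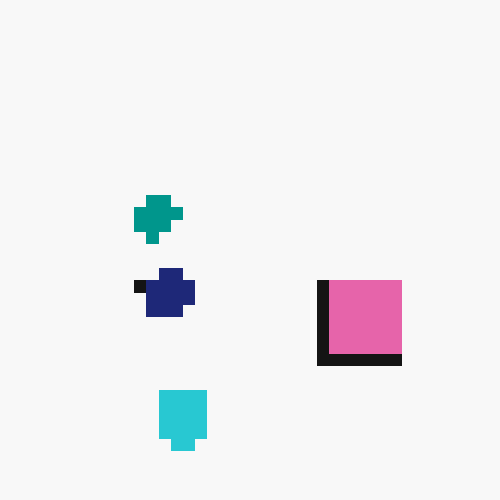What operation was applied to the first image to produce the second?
The second image is the first coarsely pixelated.

Shapes are reduced to large square blocks; fine edges and outlines are lost — a downscale-then-upscale (mosaic) effect.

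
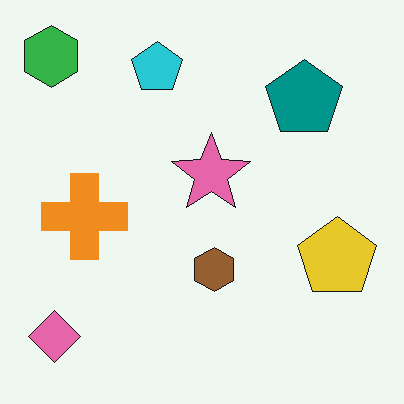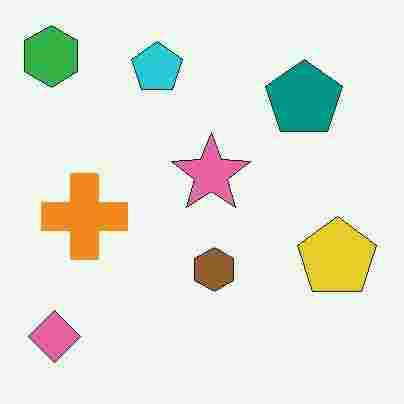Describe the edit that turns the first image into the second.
The image was heavily JPEG-compressed with obvious blocking artifacts.

Blocky 8×8 compression artifacts appear around shape edges and the flat background shows ringing — characteristic JPEG degradation.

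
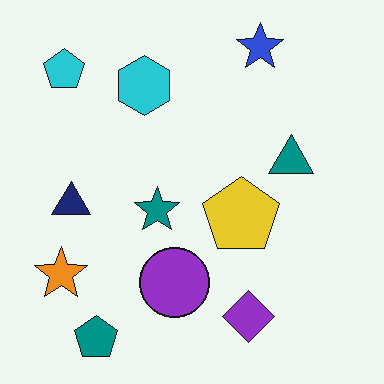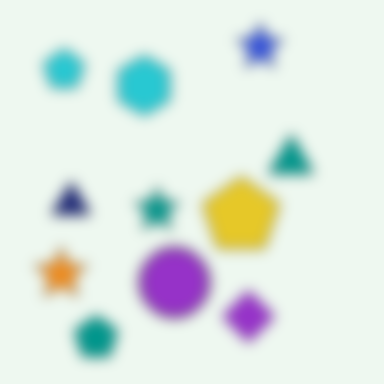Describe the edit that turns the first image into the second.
The transformation is: heavily blurred.

Shape edges and outlines are uniformly softened across the whole image.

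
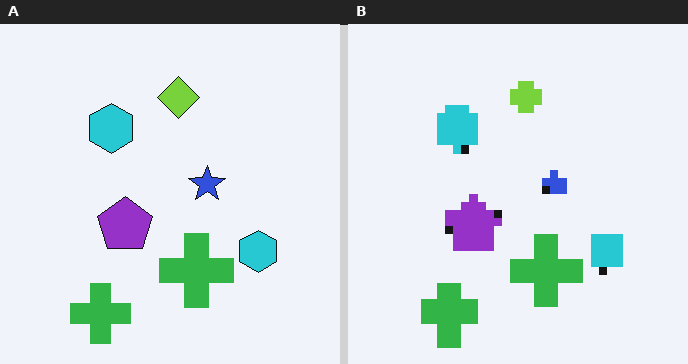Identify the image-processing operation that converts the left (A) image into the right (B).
The transformation is: moderately pixelated.

Shapes are reduced to large square blocks; fine edges and outlines are lost — a downscale-then-upscale (mosaic) effect.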